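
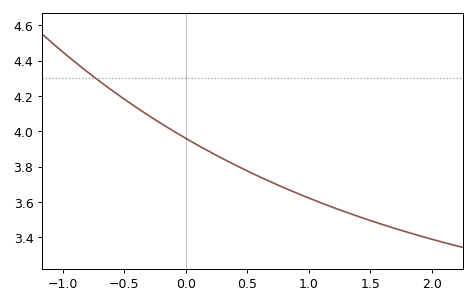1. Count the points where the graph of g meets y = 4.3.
1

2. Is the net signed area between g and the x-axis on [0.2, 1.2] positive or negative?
positive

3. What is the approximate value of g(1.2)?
3.57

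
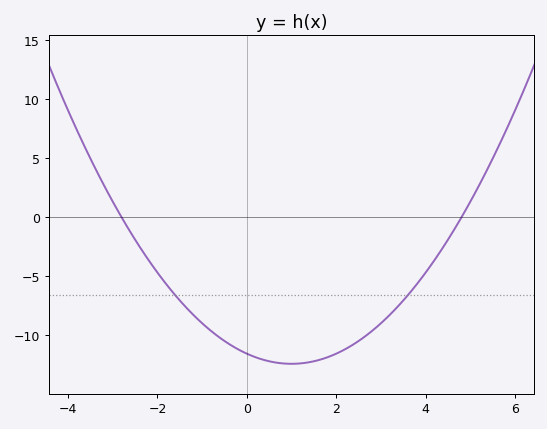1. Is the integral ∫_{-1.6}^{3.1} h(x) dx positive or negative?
negative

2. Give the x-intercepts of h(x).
-2.8, 4.8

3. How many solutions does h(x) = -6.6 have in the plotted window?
2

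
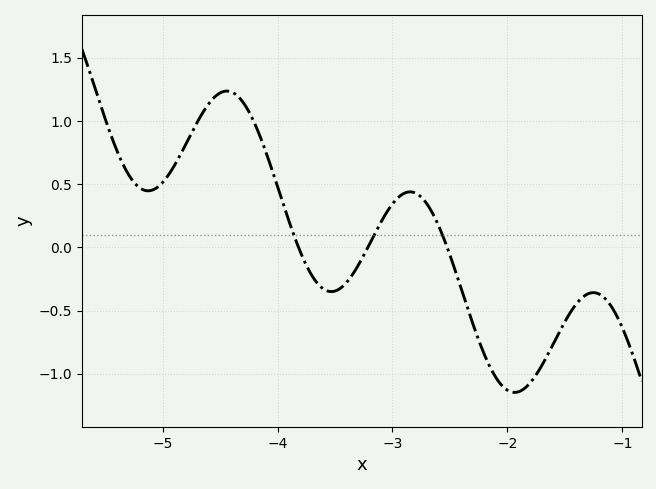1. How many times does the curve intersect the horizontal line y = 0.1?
3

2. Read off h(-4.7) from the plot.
1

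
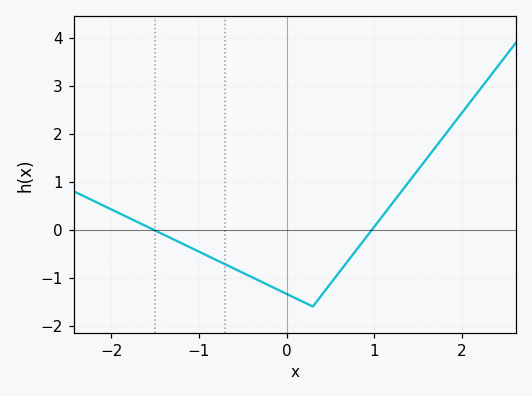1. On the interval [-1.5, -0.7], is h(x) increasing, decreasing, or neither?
decreasing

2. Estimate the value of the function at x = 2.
2.4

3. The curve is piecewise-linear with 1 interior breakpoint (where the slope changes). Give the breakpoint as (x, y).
(0.3, -1.6)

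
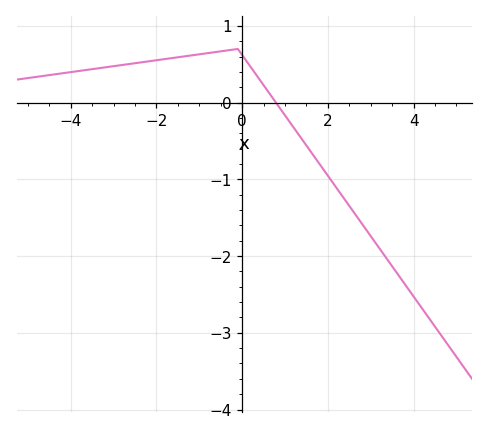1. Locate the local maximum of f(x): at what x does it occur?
-0.1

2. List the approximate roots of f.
0.789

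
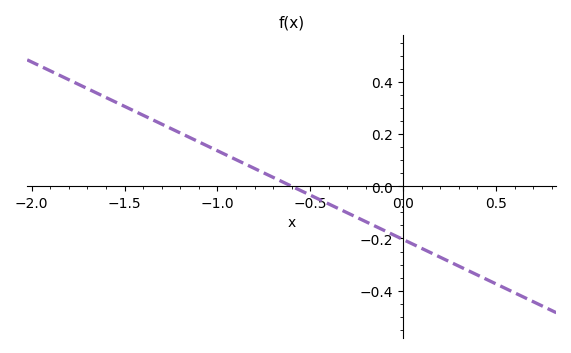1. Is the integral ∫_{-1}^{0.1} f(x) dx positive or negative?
negative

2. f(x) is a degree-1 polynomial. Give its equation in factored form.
y = -0.34(x + 0.6)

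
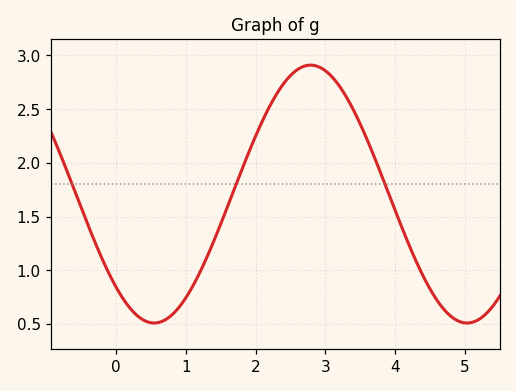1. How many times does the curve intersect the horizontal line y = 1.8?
3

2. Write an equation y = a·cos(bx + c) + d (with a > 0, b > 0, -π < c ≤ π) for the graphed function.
y = 1.2cos(1.4x + 2.38) + 1.71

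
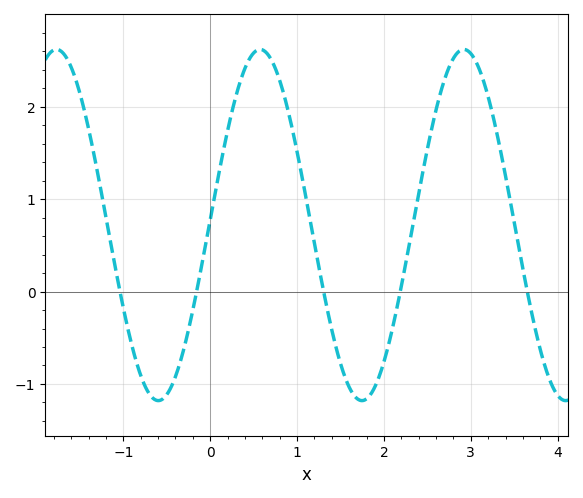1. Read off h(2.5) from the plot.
1.5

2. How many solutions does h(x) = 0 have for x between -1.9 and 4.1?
5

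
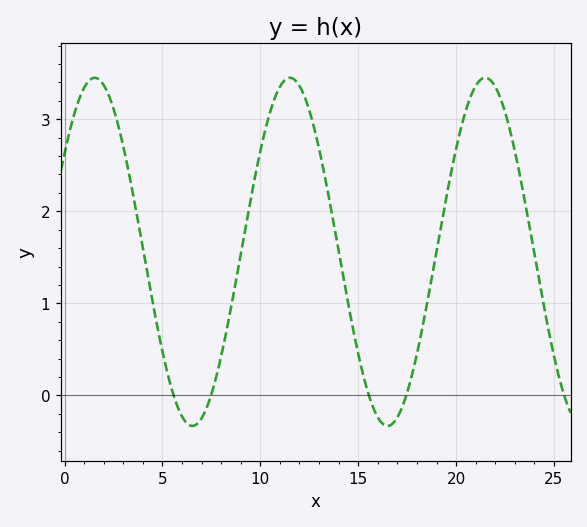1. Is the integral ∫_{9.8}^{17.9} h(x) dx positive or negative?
positive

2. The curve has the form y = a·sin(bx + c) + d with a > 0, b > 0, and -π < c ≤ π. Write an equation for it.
y = 1.89sin(0.63x + 0.6) + 1.56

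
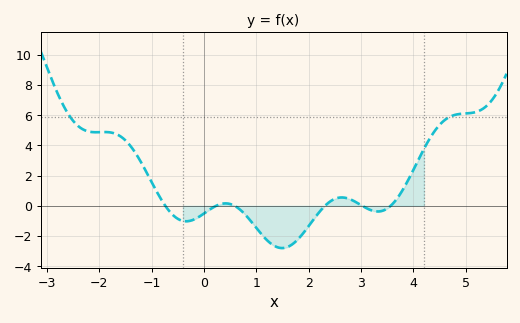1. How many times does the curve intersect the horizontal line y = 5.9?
2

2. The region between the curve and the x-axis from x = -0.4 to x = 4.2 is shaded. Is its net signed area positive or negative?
negative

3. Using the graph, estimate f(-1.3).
3.4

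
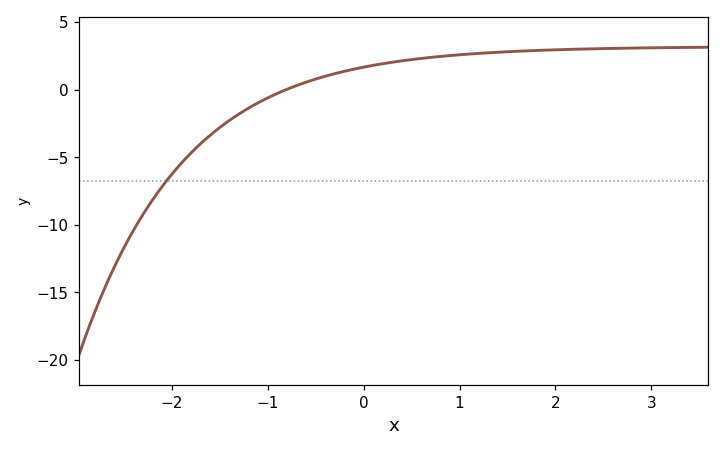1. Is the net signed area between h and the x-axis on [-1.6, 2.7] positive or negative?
positive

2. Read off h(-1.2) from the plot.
-1.37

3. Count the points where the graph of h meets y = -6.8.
1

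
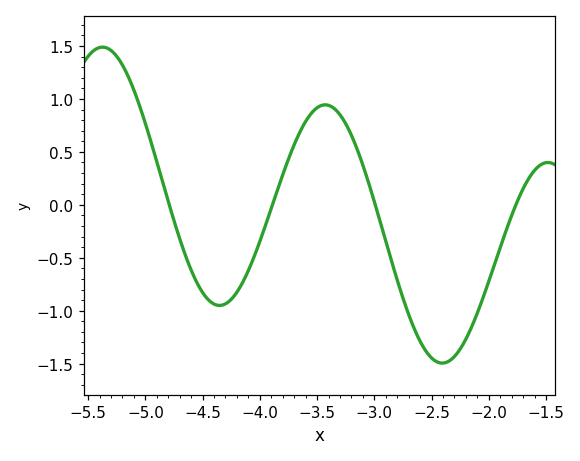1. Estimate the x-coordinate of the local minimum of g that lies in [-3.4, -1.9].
-2.4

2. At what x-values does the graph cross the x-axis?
-4.8, -3.9, -3, -1.8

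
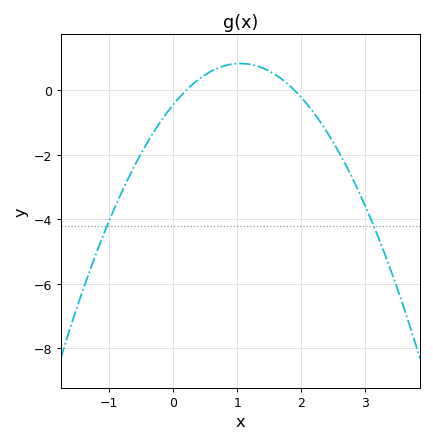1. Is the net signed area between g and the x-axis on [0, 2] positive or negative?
positive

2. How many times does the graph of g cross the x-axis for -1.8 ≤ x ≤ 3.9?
2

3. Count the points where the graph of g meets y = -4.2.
2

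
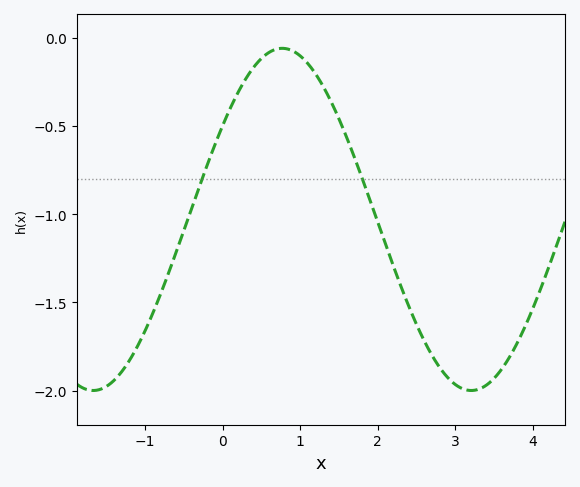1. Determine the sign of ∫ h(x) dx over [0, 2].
negative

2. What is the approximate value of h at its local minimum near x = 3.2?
-2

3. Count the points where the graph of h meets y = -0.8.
2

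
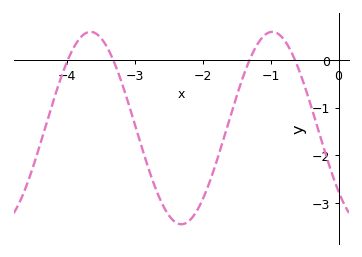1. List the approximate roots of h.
-3.98, -3.32, -1.31, -0.642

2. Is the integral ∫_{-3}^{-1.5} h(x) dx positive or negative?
negative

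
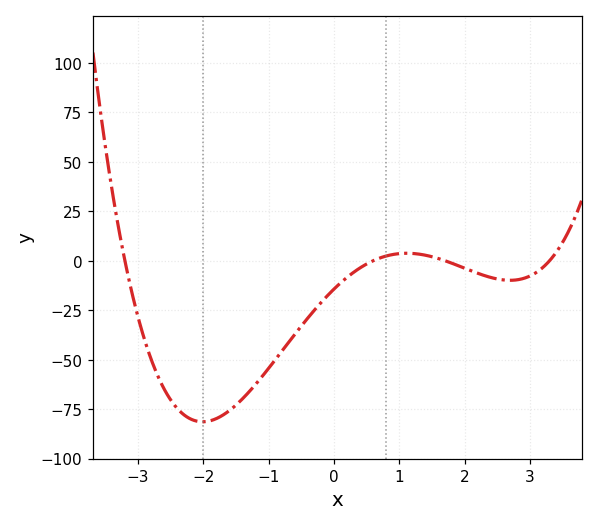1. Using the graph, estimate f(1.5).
0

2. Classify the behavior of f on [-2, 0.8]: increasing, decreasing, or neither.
increasing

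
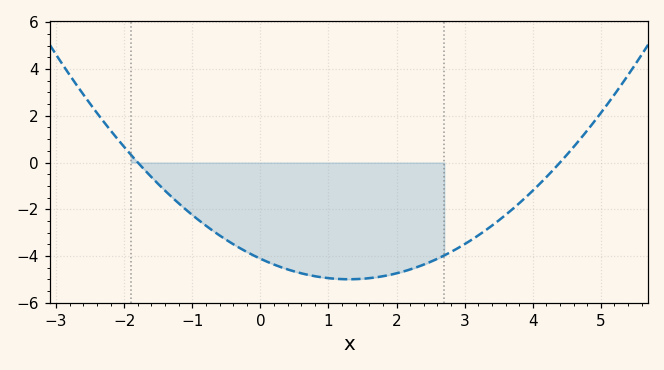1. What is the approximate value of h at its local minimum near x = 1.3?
-5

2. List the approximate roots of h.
-1.8, 4.4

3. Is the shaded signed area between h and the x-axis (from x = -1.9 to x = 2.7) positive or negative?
negative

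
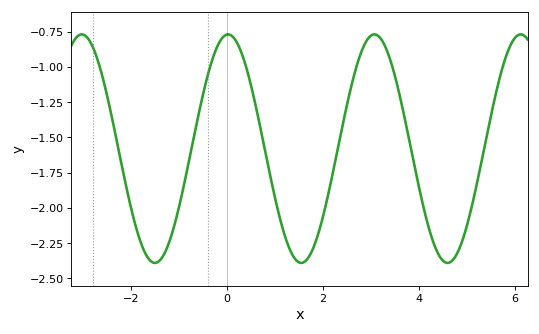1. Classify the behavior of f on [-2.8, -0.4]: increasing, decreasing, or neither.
neither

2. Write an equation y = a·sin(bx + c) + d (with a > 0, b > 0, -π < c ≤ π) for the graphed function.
y = 0.81sin(2.06x + 1.53) - 1.58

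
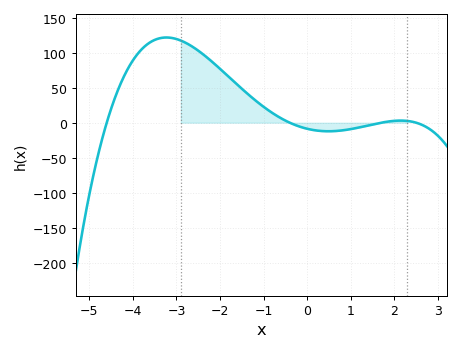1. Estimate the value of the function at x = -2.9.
117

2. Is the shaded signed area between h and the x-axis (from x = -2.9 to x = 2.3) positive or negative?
positive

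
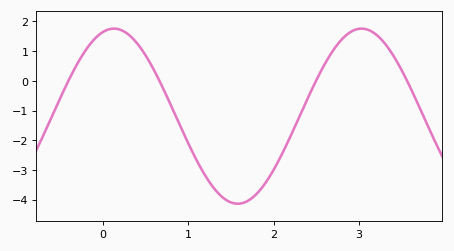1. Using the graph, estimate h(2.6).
0.571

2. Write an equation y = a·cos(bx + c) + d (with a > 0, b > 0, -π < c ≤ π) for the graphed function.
y = 2.95cos(2.17x - 0.29) - 1.19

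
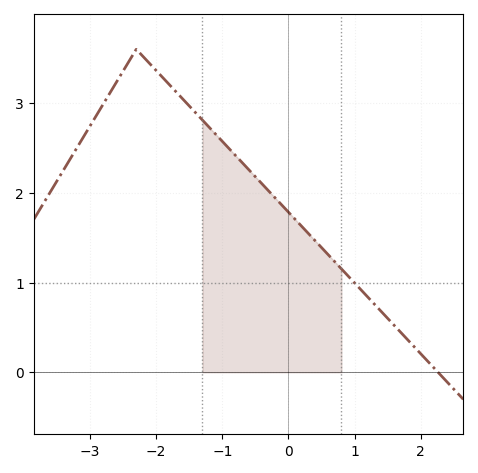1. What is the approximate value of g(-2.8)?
2.99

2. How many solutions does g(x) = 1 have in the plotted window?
1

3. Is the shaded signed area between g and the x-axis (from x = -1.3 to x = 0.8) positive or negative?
positive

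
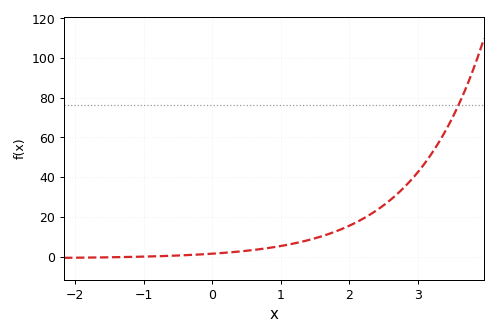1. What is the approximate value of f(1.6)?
10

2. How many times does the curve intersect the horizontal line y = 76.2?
1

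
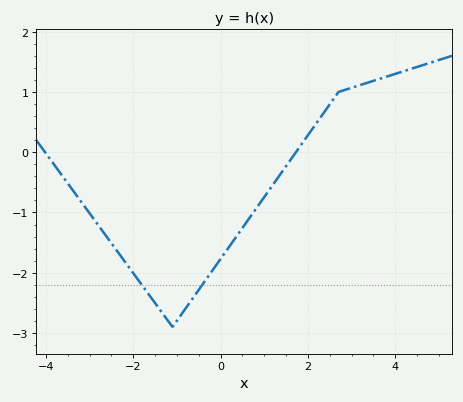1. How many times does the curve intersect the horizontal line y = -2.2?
2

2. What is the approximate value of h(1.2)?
-0.539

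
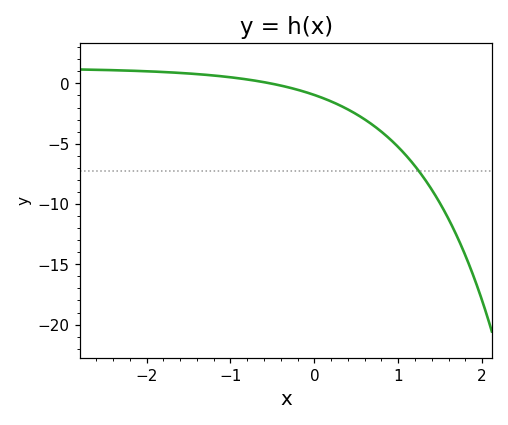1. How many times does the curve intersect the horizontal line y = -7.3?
1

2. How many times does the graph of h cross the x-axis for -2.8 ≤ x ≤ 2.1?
1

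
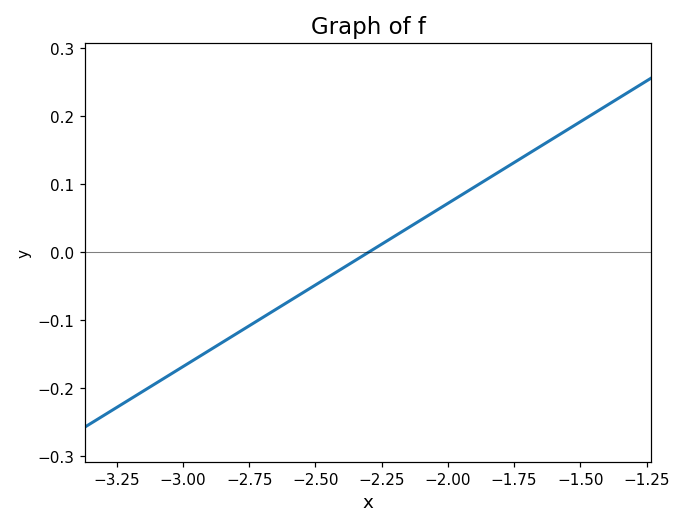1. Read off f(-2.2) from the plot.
0.024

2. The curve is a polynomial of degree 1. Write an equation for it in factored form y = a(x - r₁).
y = 0.24(x + 2.3)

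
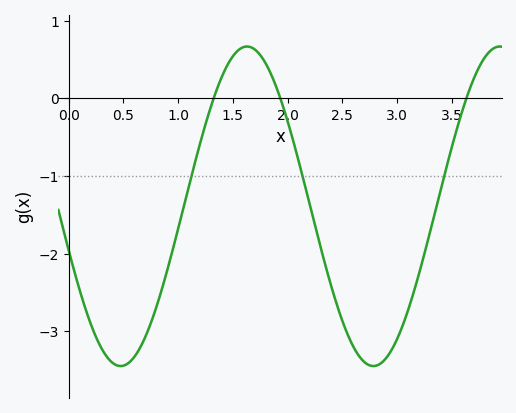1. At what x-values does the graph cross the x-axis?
1.32, 1.93, 3.63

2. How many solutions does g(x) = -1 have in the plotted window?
3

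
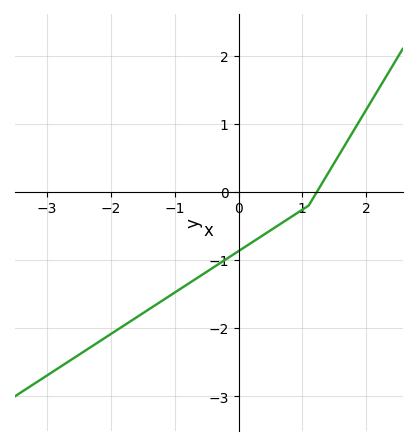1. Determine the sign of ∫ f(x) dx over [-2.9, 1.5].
negative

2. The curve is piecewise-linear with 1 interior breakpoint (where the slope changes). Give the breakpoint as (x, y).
(1.1, -0.2)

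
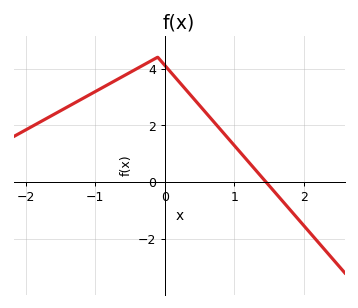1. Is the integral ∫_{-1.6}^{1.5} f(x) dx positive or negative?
positive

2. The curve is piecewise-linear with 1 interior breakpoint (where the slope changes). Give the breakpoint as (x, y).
(-0.1, 4.4)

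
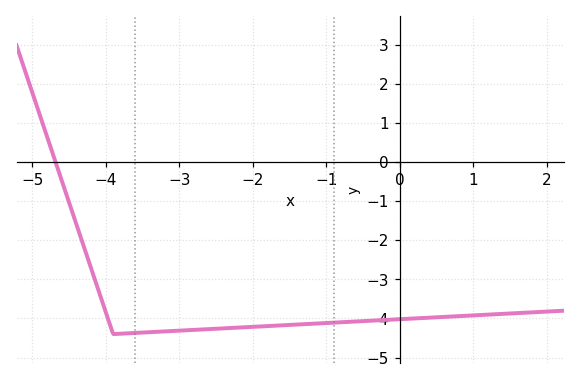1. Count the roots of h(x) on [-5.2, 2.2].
1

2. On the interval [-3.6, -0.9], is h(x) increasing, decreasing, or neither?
increasing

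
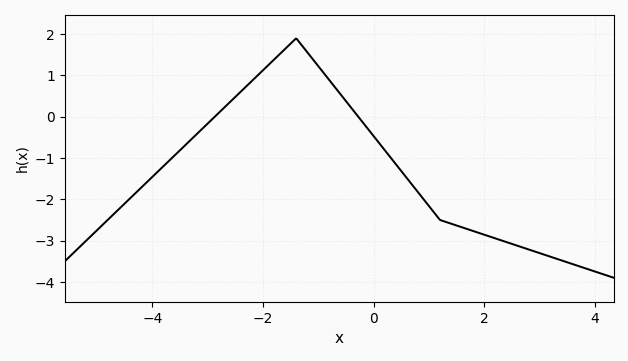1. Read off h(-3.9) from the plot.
-1.3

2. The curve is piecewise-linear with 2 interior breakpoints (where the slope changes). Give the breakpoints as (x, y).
(-1.4, 1.9); (1.2, -2.5)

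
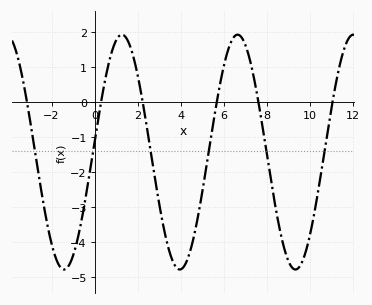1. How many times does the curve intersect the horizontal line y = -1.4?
6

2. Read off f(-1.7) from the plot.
-4.61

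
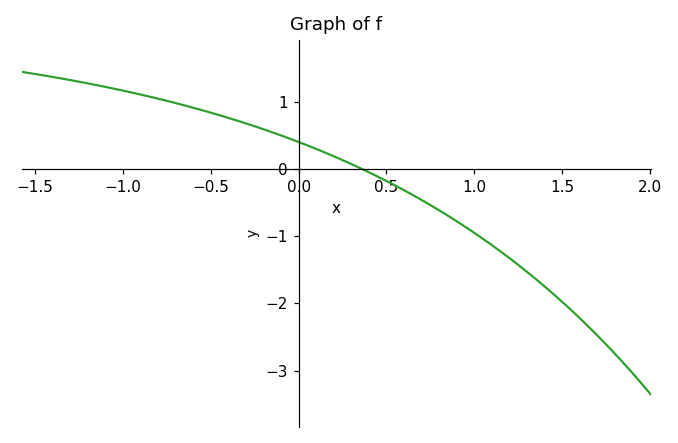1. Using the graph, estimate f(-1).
1.16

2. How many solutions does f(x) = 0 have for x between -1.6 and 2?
1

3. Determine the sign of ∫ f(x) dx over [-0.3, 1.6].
negative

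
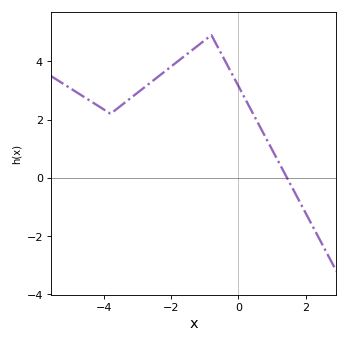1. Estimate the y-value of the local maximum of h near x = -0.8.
4.8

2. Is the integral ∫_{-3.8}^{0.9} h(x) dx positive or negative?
positive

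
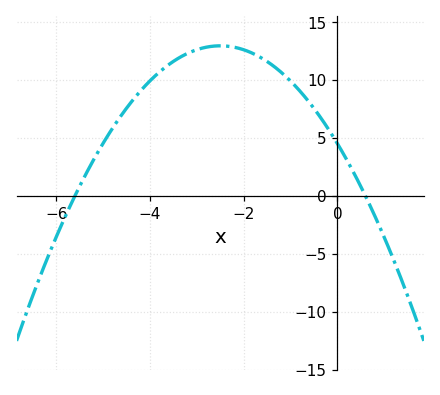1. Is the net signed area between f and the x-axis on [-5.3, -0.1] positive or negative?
positive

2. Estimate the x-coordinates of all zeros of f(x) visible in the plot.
-5.6, 0.6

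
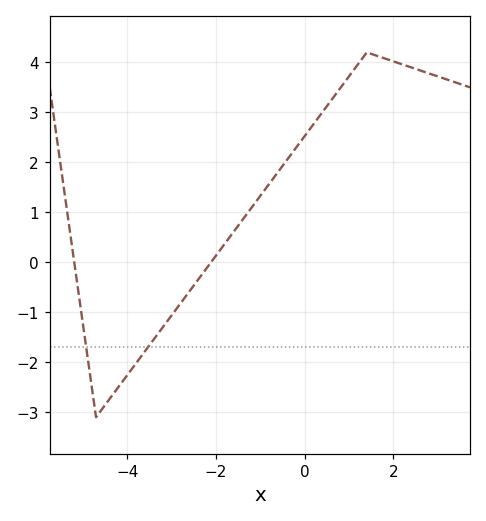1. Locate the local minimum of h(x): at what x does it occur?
-4.6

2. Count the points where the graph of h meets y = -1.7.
2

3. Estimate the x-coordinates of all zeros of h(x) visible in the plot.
-5.2, -2.2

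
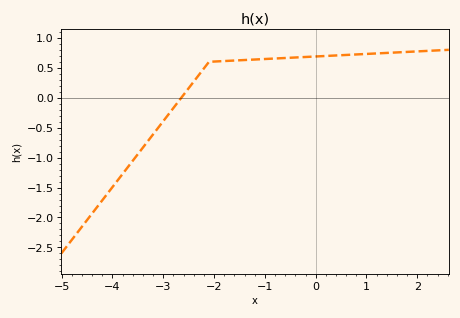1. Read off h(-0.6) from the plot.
0.664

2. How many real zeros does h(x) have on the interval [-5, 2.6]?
1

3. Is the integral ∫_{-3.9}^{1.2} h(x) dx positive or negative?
positive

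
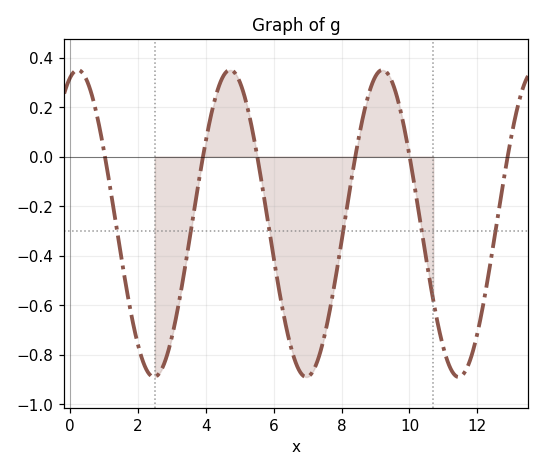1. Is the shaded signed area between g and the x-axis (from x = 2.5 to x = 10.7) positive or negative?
negative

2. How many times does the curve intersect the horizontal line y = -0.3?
6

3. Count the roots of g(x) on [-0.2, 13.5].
6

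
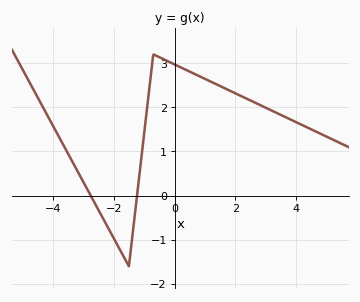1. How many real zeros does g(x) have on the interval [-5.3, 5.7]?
2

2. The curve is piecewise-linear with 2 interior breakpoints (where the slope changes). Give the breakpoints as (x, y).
(-1.5, -1.6); (-0.7, 3.2)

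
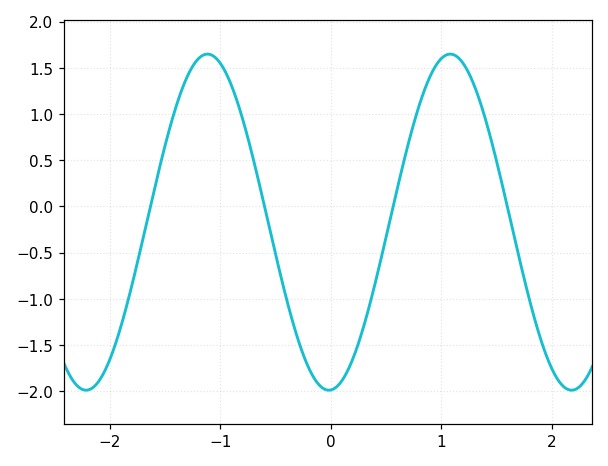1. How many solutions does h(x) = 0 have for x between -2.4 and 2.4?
4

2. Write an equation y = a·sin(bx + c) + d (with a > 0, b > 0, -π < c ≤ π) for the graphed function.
y = 1.82sin(2.86x - 1.52) - 0.17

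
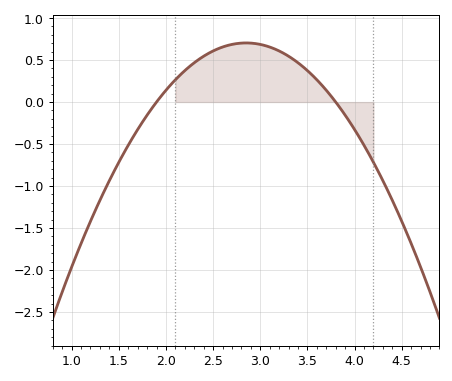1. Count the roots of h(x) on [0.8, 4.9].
2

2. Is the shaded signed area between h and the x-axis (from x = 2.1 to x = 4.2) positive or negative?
positive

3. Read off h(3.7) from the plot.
0.14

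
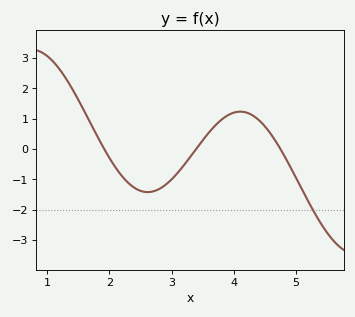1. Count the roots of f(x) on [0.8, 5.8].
3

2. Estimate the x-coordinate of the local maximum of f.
4.1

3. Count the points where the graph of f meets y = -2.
1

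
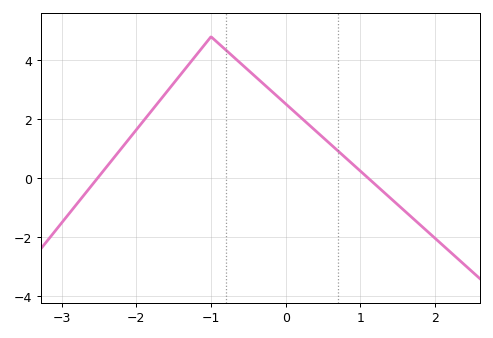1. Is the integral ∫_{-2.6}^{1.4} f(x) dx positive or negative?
positive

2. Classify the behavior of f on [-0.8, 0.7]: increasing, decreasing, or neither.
decreasing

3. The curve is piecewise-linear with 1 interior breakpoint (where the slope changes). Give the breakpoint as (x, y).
(-1, 4.8)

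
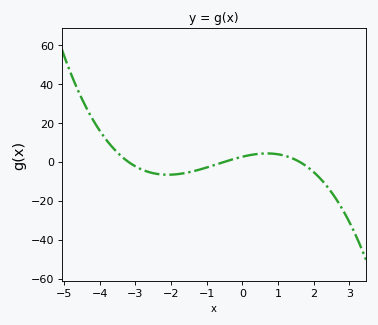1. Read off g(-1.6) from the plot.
-5.74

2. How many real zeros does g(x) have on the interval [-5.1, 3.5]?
3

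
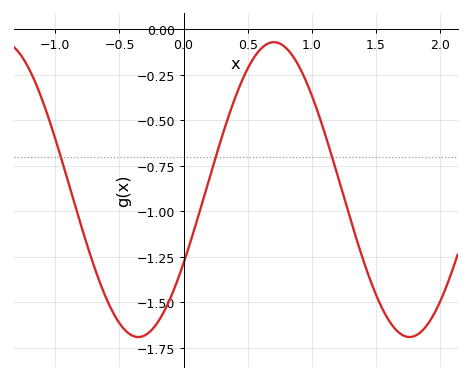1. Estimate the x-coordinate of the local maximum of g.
0.705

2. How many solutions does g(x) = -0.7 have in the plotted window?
3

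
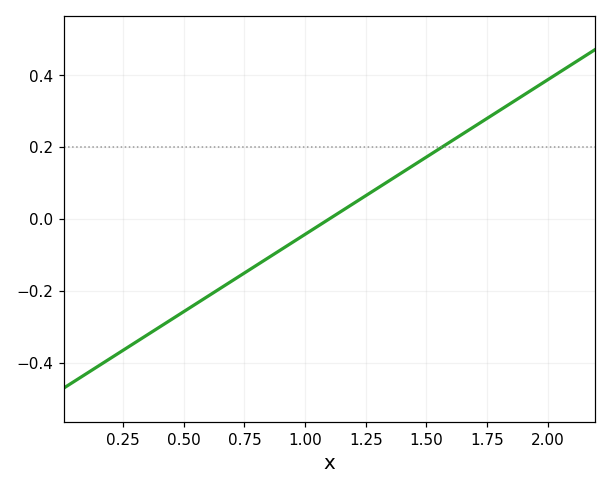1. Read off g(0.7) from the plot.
-0.18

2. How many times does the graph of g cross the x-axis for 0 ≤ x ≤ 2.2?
1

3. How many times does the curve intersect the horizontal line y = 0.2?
1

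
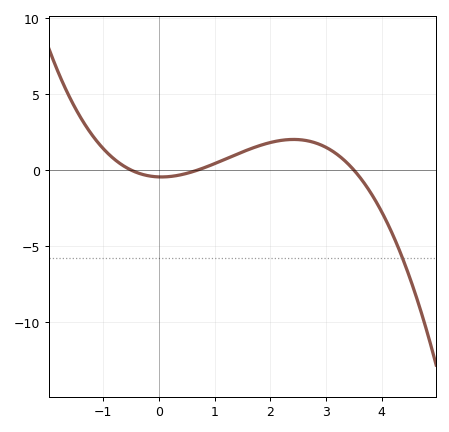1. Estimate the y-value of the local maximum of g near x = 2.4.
2.01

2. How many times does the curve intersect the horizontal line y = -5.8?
1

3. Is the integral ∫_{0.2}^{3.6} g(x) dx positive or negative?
positive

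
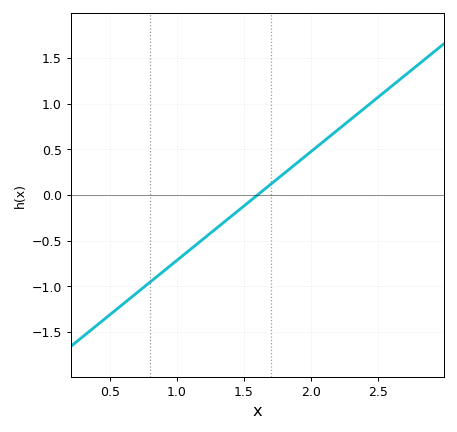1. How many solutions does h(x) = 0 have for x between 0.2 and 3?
1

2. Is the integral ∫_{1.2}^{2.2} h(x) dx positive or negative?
positive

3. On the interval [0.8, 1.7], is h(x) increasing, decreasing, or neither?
increasing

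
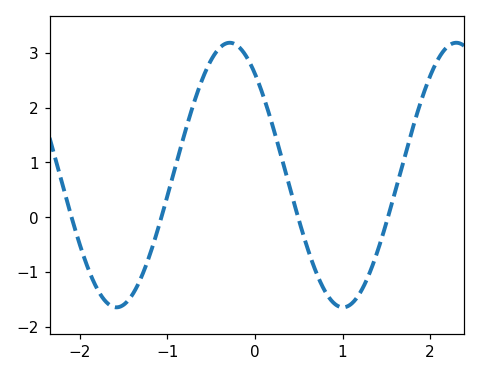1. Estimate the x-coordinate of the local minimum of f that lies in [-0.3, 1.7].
1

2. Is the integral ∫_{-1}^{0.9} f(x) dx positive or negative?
positive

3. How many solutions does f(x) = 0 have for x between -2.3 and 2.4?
4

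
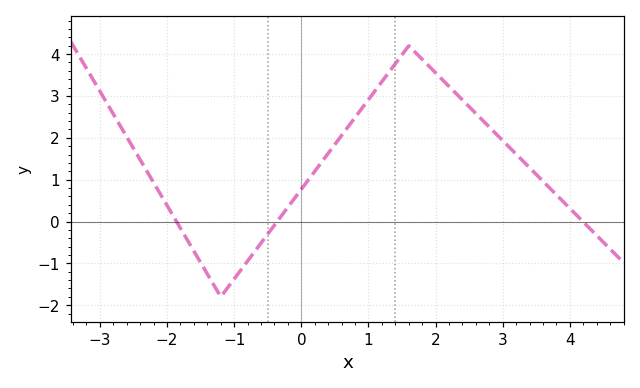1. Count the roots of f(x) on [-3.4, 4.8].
3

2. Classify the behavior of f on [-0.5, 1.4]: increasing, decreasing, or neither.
increasing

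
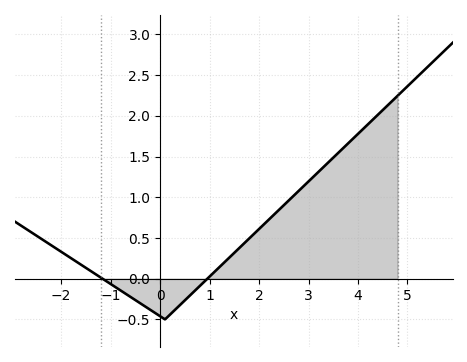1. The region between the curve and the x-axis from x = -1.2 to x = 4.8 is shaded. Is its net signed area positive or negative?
positive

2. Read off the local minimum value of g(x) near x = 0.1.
-0.5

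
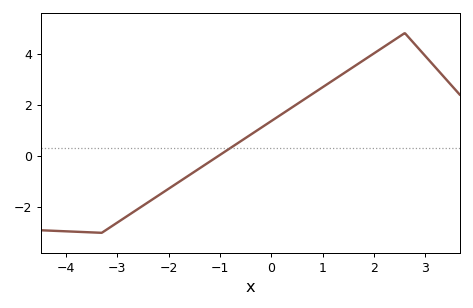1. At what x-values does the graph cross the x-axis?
-1.03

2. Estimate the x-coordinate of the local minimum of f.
-3.3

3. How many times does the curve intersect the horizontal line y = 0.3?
1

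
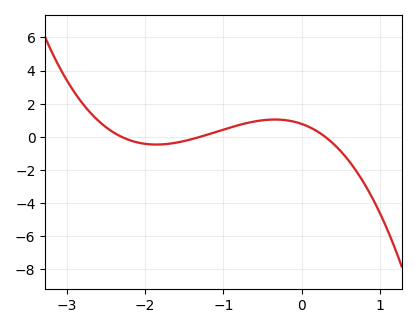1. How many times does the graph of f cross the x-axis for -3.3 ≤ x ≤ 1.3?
3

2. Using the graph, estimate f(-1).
0.4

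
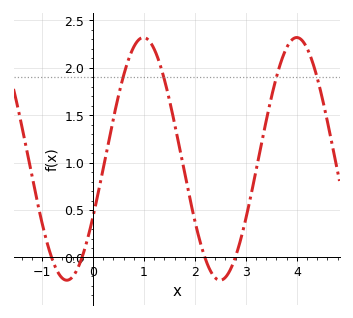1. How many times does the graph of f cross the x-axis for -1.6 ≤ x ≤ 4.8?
4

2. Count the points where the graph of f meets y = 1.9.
4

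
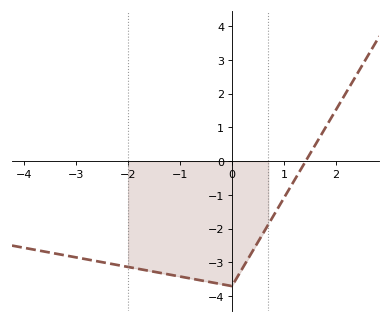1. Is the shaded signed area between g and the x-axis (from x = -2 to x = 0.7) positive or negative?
negative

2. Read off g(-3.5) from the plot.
-2.7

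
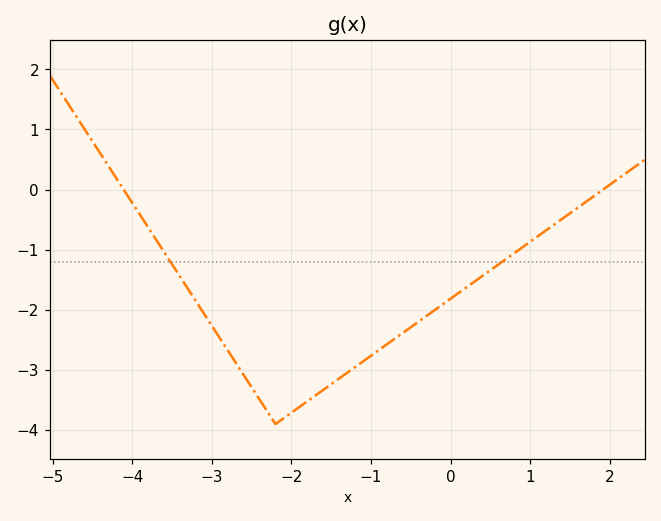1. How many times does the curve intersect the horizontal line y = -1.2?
2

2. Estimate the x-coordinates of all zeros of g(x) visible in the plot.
-4.1, 1.9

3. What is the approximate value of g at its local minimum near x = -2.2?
-3.9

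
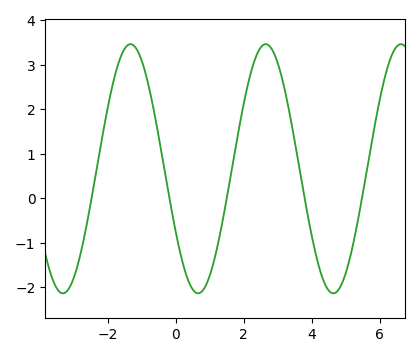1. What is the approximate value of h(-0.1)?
-0.362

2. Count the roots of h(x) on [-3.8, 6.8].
5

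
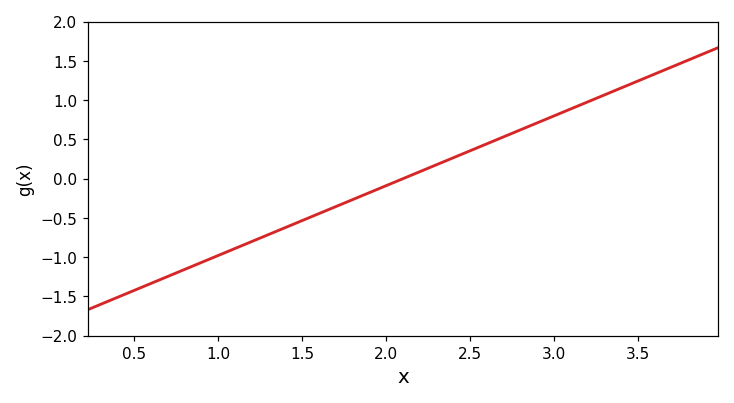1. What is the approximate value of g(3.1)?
0.9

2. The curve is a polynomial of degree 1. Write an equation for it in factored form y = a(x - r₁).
y = 0.89(x - 2.1)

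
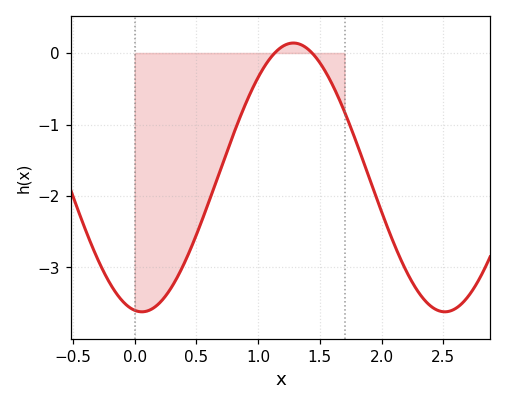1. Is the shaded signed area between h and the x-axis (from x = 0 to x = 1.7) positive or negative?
negative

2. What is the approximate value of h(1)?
-0.34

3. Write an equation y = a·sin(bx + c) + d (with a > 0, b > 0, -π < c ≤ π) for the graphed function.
y = 1.88sin(2.56x - 1.72) - 1.74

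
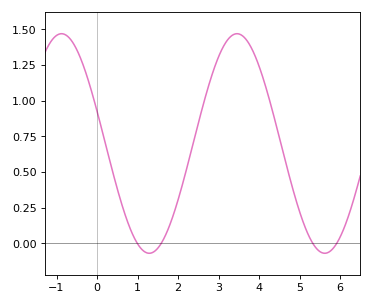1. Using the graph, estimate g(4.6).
0.633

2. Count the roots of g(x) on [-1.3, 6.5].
4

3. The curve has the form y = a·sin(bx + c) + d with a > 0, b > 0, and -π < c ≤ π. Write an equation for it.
y = 0.77sin(1.45x + 2.84) + 0.7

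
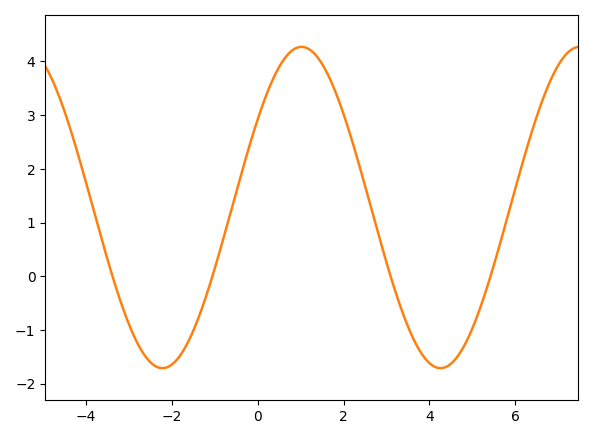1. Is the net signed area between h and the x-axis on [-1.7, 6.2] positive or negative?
positive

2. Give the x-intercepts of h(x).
-3.4, -1, 3, 5.4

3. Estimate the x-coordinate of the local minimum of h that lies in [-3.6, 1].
-2.2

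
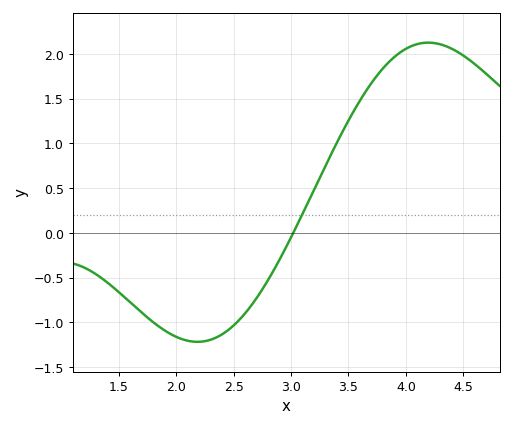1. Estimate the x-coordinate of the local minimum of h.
2.2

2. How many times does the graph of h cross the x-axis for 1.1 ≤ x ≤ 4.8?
1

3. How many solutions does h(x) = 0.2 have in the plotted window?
1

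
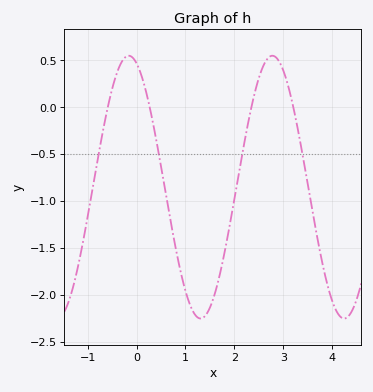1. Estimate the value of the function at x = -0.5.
0.193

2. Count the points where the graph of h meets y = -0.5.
4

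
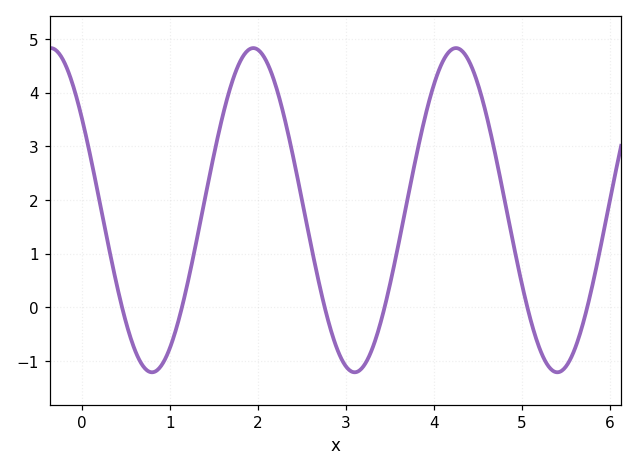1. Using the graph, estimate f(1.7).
4.2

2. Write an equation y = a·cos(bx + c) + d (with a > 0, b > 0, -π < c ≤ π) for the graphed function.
y = 3.02cos(2.7x + 0.96) + 1.81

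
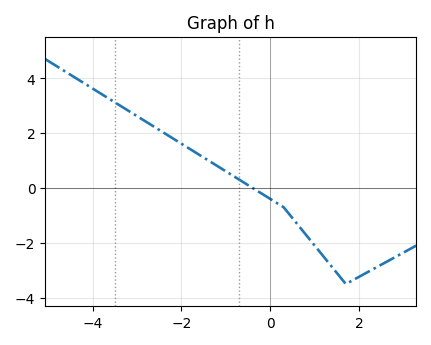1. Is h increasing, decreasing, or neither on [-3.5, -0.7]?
decreasing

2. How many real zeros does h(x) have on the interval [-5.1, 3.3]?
1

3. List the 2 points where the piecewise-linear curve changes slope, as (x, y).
(0.3, -0.7); (1.7, -3.5)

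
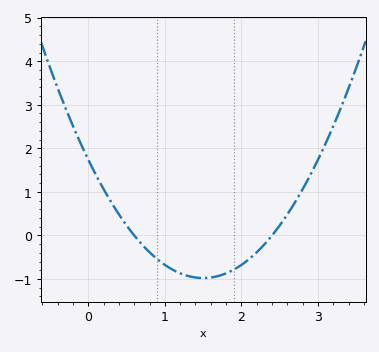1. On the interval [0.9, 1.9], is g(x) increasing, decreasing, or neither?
neither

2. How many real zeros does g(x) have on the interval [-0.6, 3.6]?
2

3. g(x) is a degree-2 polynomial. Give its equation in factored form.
y = 1.21(x - 0.6)(x - 2.4)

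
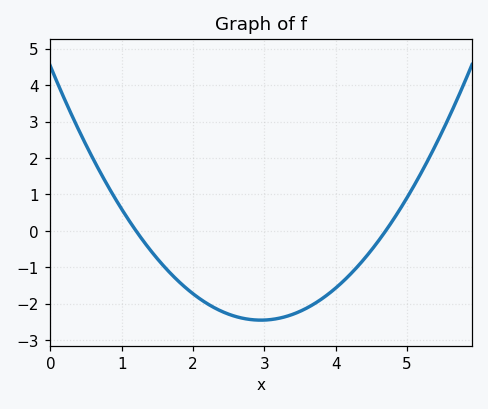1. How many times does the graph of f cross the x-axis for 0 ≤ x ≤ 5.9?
2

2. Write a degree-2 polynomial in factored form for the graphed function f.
y = 0.8(x - 1.2)(x - 4.7)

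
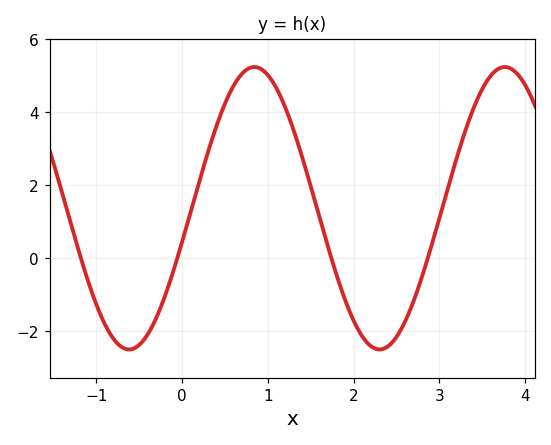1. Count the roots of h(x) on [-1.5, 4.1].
4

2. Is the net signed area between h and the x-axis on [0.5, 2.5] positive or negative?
positive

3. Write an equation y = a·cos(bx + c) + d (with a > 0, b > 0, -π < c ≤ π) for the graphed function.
y = 3.87cos(2.15x - 1.81) + 1.36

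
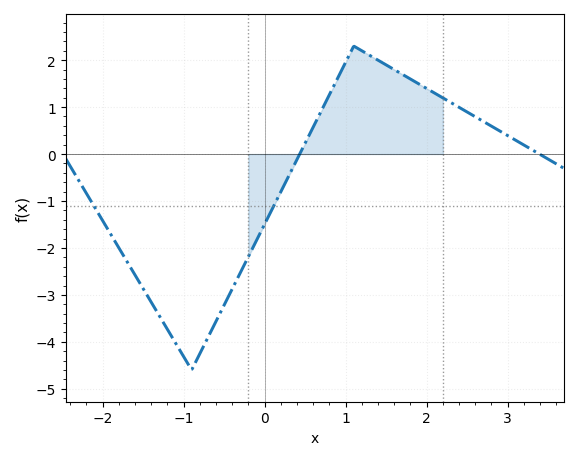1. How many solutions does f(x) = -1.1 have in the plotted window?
2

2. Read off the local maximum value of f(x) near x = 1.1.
2.3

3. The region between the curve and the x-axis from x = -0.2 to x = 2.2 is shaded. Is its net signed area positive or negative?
positive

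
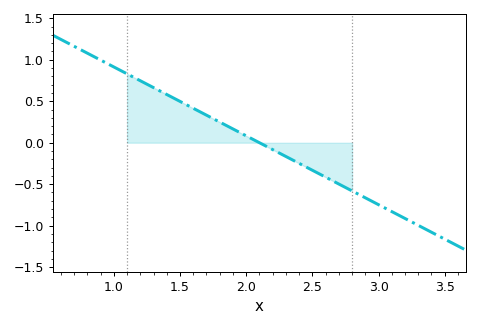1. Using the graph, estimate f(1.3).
0.65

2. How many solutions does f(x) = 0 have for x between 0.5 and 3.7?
1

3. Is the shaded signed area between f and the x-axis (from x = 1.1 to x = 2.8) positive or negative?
positive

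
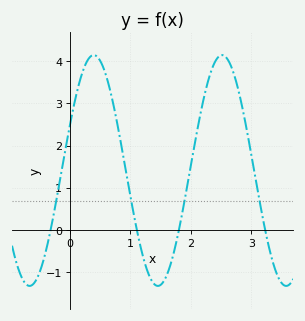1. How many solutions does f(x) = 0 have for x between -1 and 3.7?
4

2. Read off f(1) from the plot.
0.8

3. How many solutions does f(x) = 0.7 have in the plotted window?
4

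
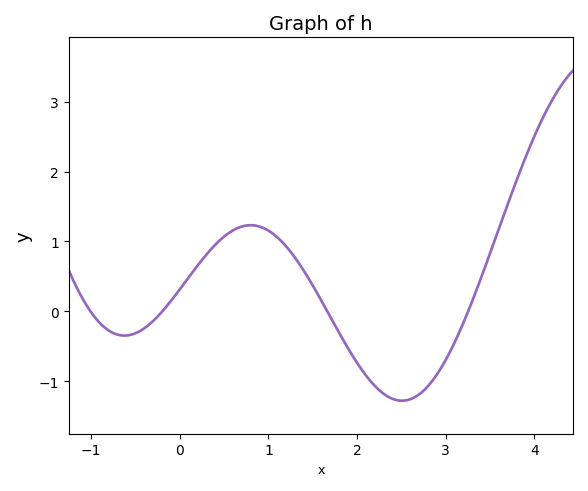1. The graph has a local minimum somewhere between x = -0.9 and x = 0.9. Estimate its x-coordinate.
-0.6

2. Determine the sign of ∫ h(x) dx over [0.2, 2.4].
positive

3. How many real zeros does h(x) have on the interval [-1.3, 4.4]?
4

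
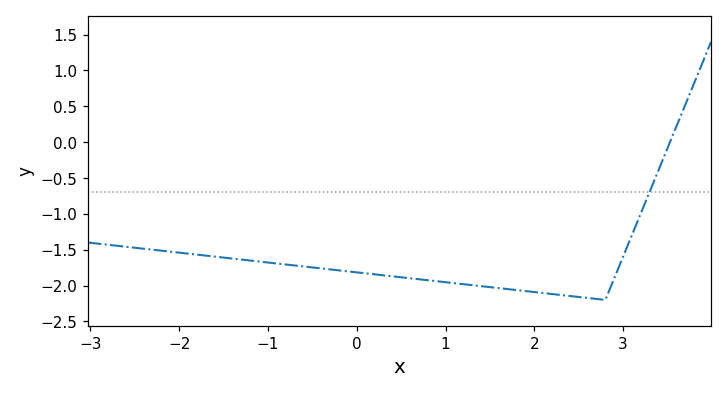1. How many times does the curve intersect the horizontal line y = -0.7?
1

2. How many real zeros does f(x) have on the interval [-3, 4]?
1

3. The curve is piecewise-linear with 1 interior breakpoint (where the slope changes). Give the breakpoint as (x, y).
(2.8, -2.2)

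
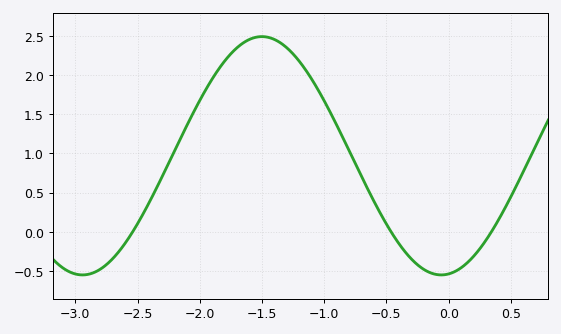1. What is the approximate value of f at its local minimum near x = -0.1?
-0.55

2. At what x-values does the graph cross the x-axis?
-2.54, -0.463, 0.343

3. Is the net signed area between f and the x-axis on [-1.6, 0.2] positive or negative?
positive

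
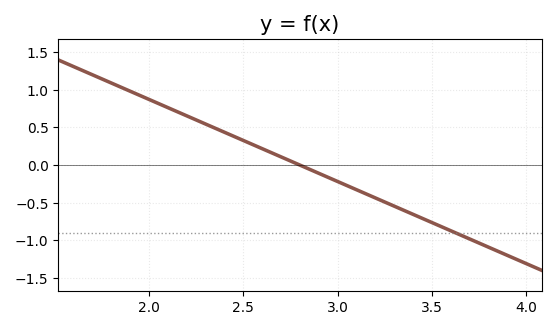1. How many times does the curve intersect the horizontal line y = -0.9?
1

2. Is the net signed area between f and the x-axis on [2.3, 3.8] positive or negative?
negative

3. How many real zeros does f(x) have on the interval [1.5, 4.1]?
1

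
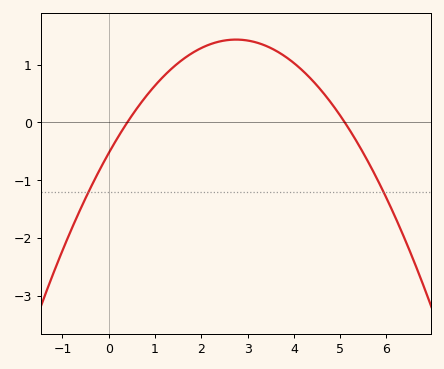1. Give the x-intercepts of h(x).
0.4, 5.1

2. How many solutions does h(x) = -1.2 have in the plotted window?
2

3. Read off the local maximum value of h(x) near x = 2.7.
1.44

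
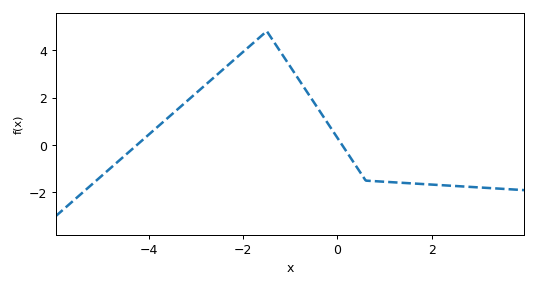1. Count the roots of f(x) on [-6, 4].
2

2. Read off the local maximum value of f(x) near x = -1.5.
4.8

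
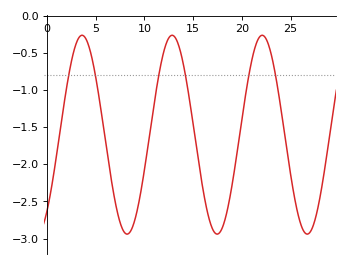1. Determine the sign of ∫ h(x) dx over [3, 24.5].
negative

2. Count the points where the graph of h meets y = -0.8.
6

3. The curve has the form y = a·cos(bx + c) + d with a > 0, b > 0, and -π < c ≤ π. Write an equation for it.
y = 1.34cos(0.68x - 2.45) - 1.6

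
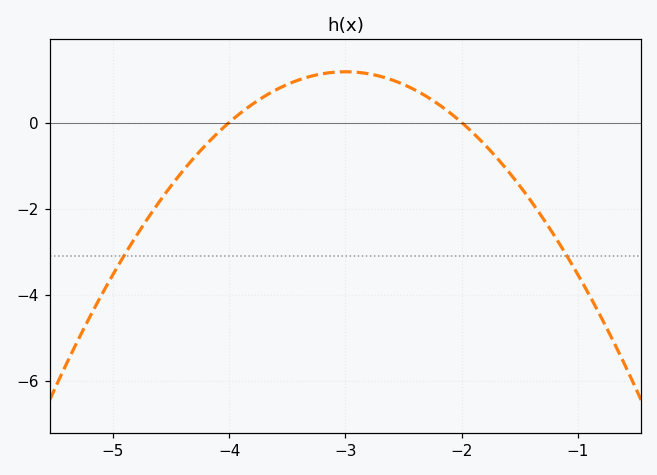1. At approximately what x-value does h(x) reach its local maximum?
-3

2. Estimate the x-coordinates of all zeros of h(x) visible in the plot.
-4, -2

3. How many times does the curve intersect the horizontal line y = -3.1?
2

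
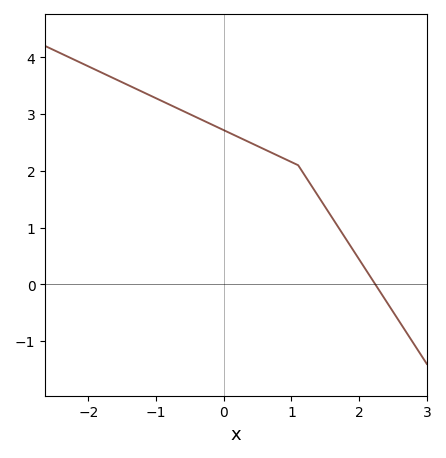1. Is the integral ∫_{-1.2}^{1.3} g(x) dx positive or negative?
positive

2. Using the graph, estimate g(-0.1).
2.8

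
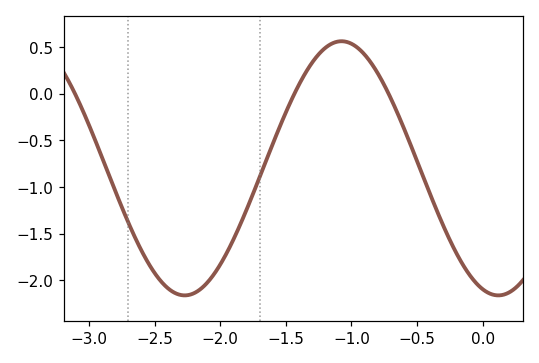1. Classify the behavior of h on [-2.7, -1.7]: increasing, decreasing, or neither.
neither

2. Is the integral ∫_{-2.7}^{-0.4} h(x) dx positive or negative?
negative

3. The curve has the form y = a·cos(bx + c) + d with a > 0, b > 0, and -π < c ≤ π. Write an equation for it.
y = 1.36cos(2.63x + 2.83) - 0.8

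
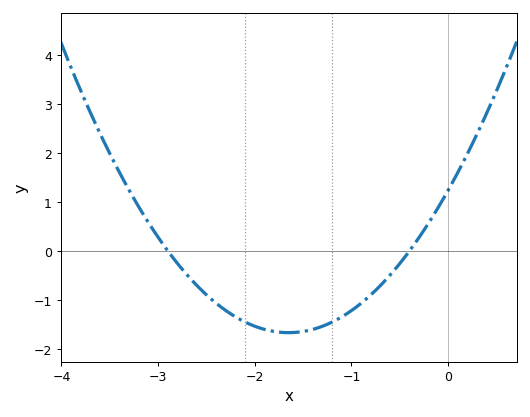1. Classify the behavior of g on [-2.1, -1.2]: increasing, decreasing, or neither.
neither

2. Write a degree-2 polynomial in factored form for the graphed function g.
y = 1.07(x + 2.9)(x + 0.4)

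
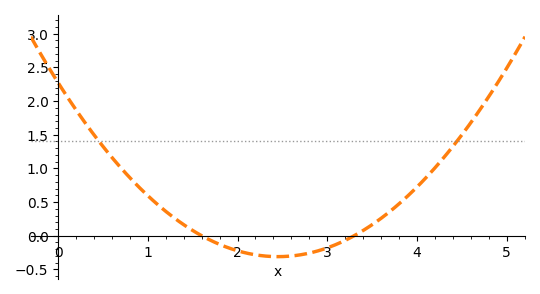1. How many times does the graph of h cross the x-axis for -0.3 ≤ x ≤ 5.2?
2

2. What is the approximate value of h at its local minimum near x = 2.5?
-0.311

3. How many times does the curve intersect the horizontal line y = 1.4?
2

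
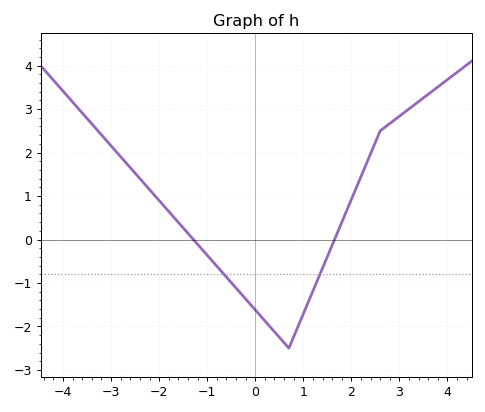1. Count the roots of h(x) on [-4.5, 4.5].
2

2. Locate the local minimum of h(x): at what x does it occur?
0.698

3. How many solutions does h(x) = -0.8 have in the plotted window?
2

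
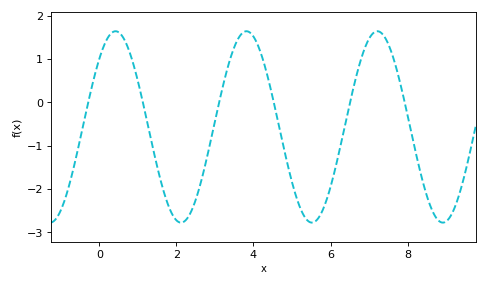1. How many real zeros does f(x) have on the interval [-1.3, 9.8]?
6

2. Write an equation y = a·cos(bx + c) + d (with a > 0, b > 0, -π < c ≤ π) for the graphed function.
y = 2.21cos(1.9x - 0.78) - 0.57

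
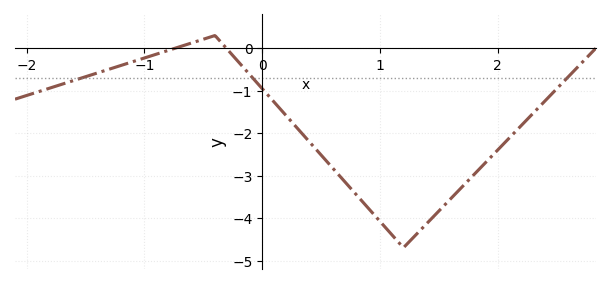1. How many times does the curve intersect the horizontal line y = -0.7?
3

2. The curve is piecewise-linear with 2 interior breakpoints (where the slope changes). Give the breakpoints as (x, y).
(-0.4, 0.3); (1.2, -4.7)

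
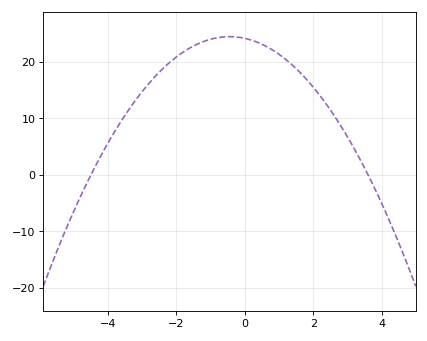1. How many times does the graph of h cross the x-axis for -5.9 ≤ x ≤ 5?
2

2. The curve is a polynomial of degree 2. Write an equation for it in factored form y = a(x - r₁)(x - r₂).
y = -1.49(x + 4.5)(x - 3.6)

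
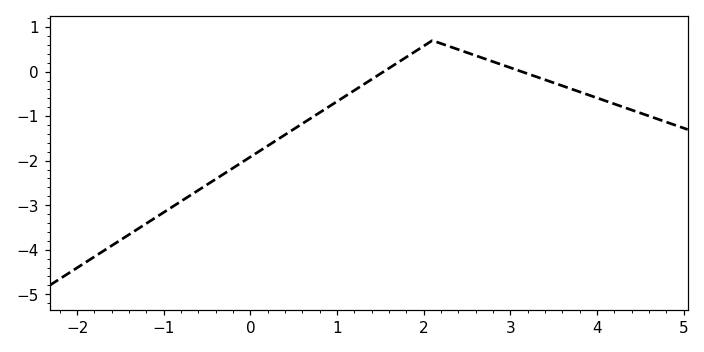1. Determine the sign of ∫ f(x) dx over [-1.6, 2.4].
negative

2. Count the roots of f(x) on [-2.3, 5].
2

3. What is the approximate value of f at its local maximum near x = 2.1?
0.699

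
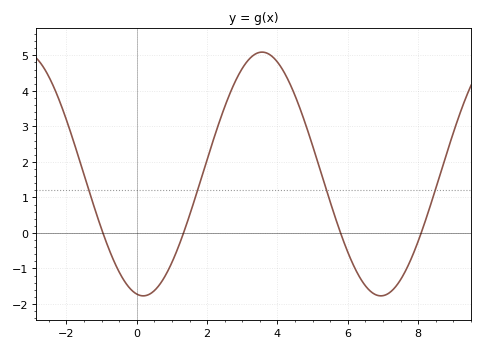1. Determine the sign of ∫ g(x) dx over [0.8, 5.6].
positive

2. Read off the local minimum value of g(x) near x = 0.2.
-1.77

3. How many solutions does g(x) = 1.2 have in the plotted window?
4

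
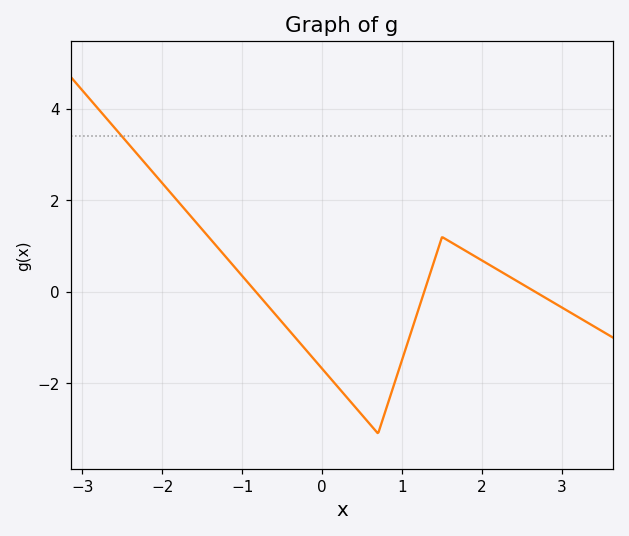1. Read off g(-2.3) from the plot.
2.98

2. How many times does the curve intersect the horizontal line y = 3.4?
1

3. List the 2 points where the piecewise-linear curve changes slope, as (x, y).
(0.7, -3.1); (1.5, 1.2)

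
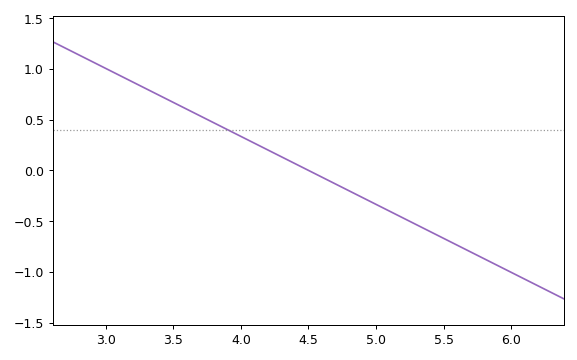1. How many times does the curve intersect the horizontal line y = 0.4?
1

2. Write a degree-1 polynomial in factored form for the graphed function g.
y = -0.67(x - 4.5)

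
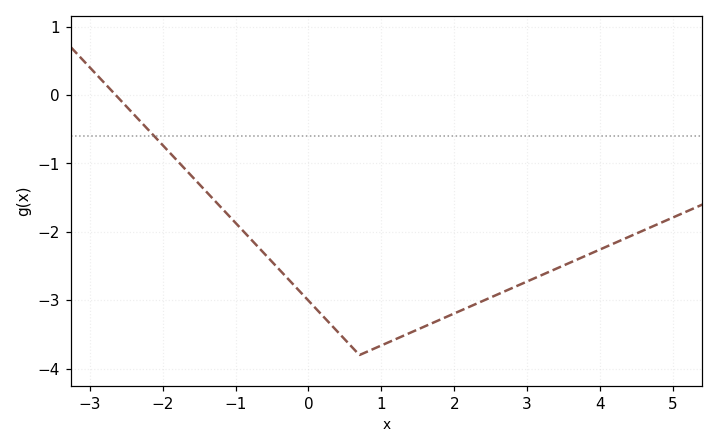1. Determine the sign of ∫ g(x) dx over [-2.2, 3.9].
negative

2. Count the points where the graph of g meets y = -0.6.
1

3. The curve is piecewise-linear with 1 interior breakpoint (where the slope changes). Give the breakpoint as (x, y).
(0.7, -3.8)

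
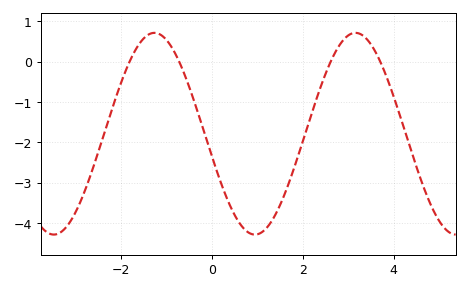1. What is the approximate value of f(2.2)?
-1.3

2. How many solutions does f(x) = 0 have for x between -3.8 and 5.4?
4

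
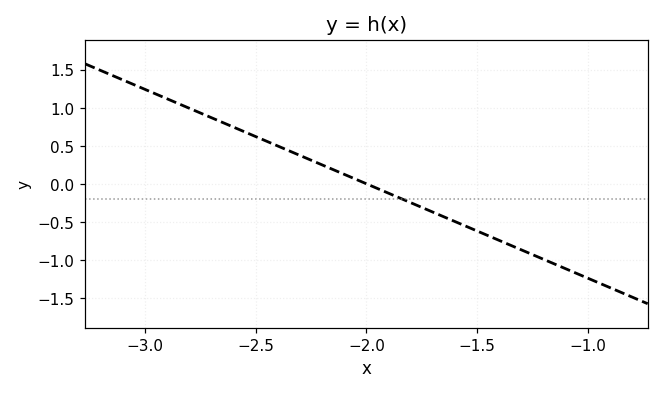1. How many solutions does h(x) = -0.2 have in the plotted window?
1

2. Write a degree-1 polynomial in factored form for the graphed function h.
y = -1.24(x + 2)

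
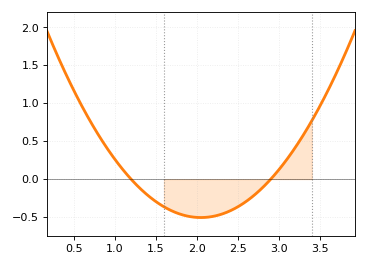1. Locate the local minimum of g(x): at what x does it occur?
2.05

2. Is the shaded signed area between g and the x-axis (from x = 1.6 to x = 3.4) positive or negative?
negative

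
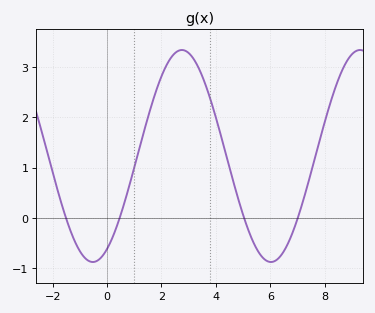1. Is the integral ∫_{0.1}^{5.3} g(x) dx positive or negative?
positive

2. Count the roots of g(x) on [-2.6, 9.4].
4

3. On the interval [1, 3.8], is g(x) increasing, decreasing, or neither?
neither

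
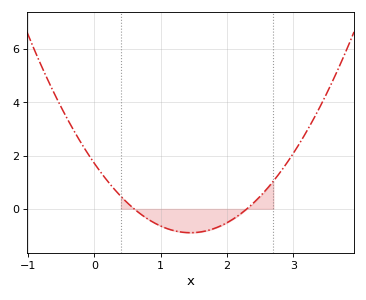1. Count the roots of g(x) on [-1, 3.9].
2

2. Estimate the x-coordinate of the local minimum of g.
1.5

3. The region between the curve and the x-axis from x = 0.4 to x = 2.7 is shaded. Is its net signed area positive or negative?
negative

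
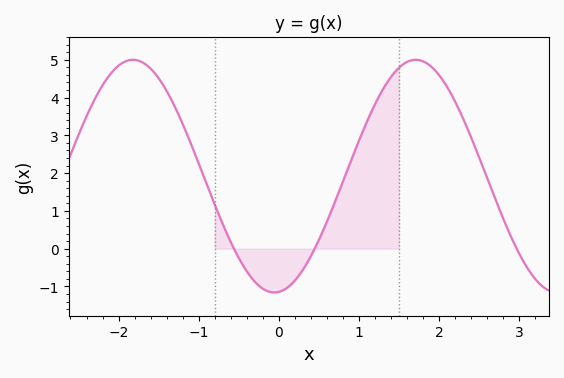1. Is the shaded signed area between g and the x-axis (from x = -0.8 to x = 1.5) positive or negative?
positive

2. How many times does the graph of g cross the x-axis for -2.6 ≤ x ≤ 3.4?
3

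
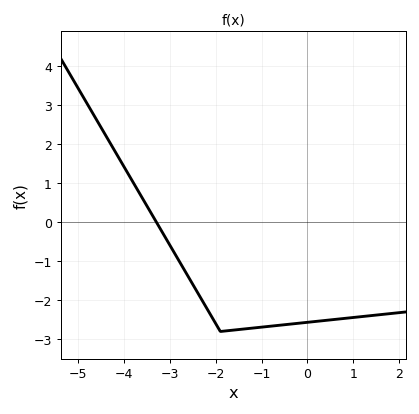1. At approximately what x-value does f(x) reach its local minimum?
-1.8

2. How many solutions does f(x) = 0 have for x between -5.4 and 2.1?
1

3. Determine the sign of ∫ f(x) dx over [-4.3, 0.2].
negative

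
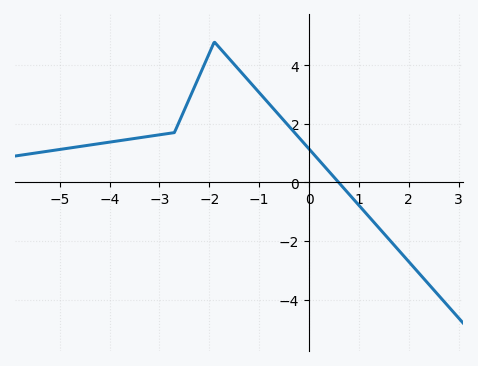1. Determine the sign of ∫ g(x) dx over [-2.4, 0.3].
positive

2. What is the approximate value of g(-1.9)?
4.8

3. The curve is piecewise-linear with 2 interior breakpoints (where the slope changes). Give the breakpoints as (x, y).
(-2.7, 1.7); (-1.9, 4.8)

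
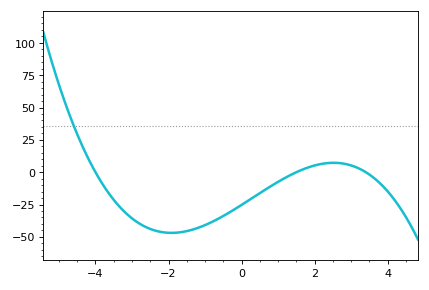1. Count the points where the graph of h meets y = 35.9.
1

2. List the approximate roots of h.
-4, 1.4, 3.4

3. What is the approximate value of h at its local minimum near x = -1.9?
-46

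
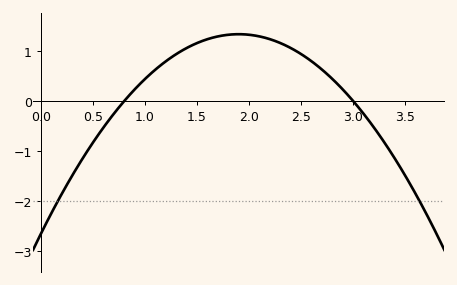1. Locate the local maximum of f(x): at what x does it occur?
1.9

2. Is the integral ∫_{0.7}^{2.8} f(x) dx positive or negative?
positive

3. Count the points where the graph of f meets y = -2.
2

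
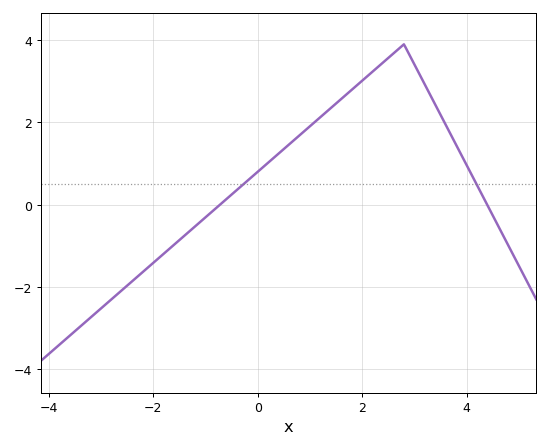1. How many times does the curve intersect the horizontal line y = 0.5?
2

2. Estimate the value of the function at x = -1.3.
-0.6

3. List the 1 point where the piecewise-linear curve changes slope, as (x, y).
(2.8, 3.9)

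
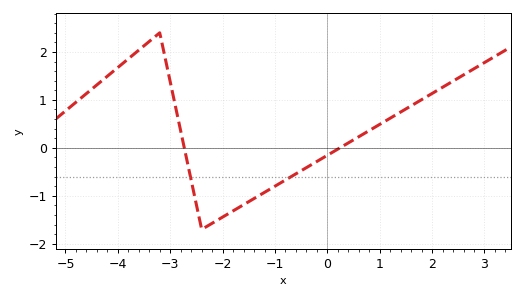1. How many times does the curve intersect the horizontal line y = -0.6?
2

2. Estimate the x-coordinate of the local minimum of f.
-2.4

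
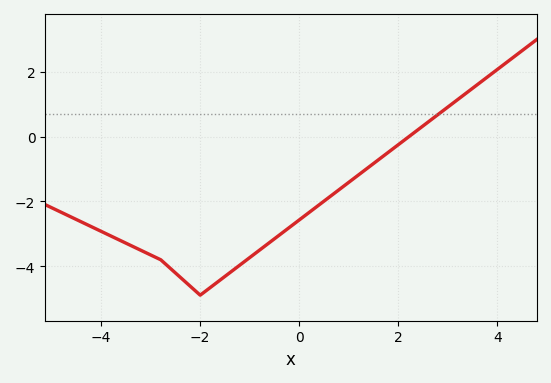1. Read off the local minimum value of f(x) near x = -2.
-4.8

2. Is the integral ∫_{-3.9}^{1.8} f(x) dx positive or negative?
negative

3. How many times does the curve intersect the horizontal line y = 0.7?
1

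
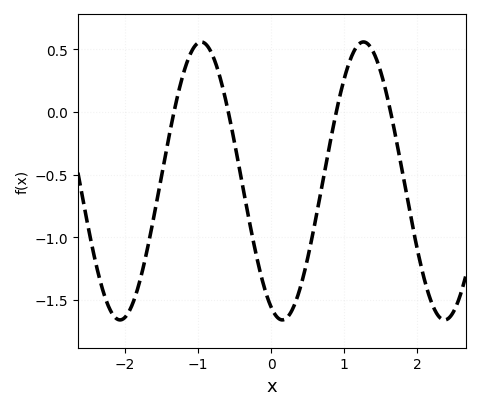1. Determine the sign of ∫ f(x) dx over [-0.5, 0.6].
negative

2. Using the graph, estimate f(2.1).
-1.35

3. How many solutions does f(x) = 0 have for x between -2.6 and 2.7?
4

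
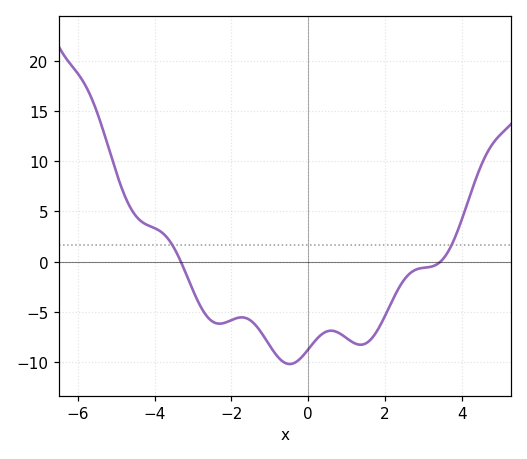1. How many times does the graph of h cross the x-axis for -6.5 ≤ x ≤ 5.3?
2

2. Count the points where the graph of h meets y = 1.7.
2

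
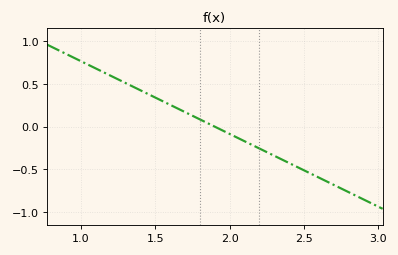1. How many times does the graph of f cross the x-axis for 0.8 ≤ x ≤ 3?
1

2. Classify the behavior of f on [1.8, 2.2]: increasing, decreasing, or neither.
decreasing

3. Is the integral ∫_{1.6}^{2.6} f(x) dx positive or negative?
negative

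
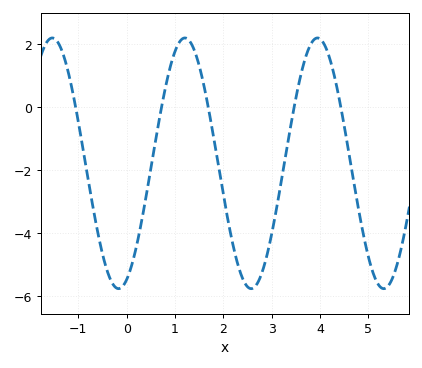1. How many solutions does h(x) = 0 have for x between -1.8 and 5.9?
5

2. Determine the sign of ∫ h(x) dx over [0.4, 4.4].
negative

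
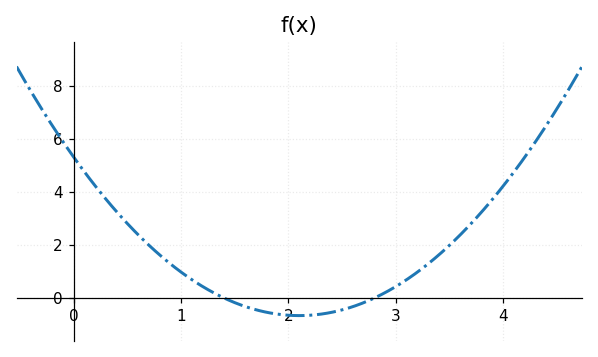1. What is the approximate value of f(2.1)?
-0.666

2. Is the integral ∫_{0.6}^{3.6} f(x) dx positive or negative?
positive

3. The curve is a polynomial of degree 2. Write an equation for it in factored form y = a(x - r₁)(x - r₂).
y = 1.36(x - 1.4)(x - 2.8)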